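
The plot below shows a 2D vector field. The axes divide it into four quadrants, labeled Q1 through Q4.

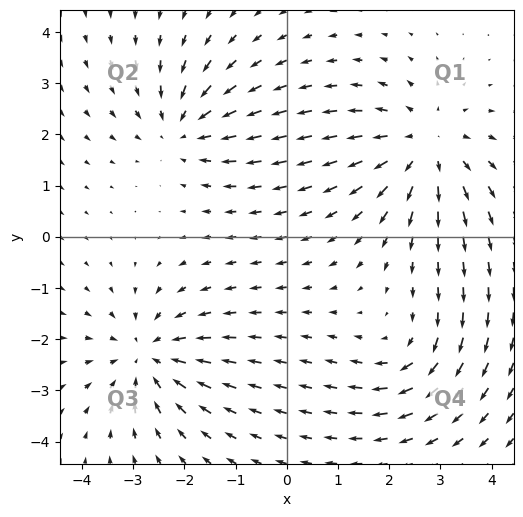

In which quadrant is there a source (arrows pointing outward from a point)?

The source sits at approximately (2.7, 1.8), which lies in quadrant Q1. The divergence there is about +4, positive as expected for a source.

Q1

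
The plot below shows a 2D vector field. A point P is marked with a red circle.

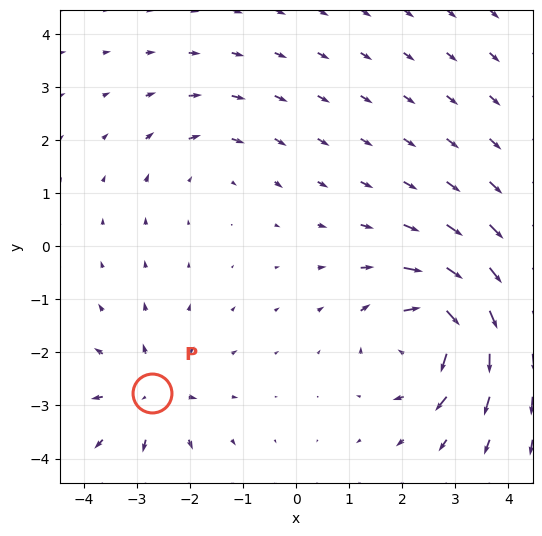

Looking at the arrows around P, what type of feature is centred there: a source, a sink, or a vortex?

At P (-2.7, -2.8) the arrows spread outward. Divergence about +4, curl ≈0 — positive divergence with near-zero curl is a source.

source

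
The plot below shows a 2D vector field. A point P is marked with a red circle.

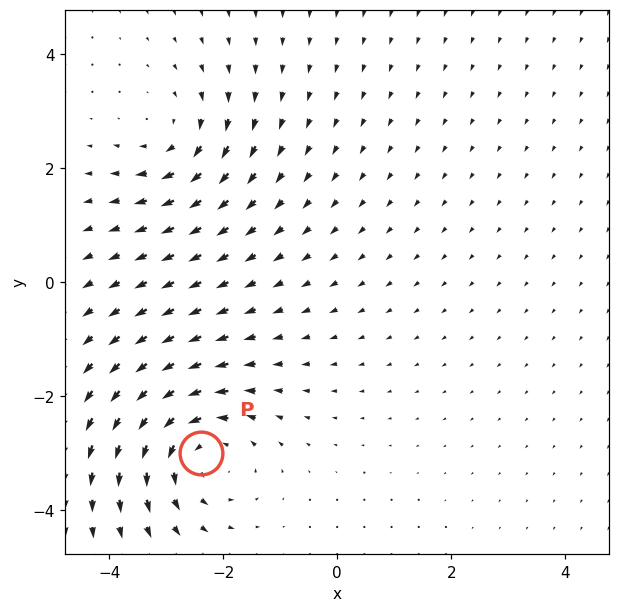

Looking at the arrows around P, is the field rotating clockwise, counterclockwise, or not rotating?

Near P at (-2.4, -3.0) the arrows circulate counterclockwise. The curl (z-component) there is about +4; positive curl means counterclockwise rotation.

counterclockwise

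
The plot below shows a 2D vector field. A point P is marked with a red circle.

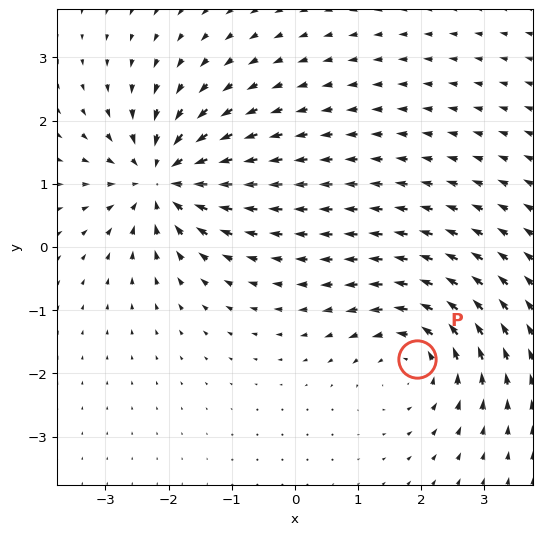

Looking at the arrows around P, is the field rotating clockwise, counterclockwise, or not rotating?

Near P at (1.9, -1.8) the arrows circulate counterclockwise. The curl (z-component) there is about +5; positive curl means counterclockwise rotation.

counterclockwise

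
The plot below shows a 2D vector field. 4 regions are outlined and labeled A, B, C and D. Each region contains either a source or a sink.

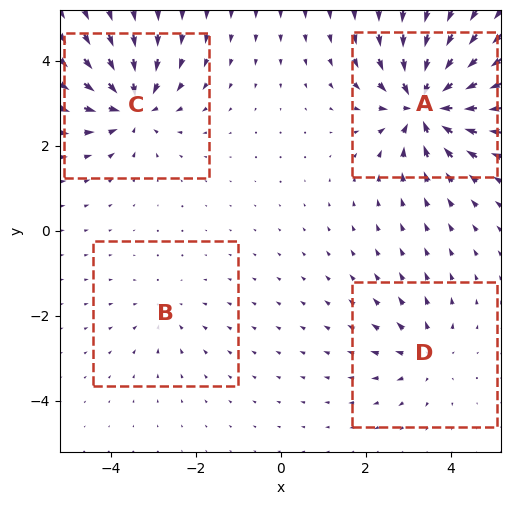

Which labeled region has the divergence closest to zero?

B

Divergence at each region's feature centre — A: about -8, B: about -2, C: about -6, D: about +4. Region B is closest to zero.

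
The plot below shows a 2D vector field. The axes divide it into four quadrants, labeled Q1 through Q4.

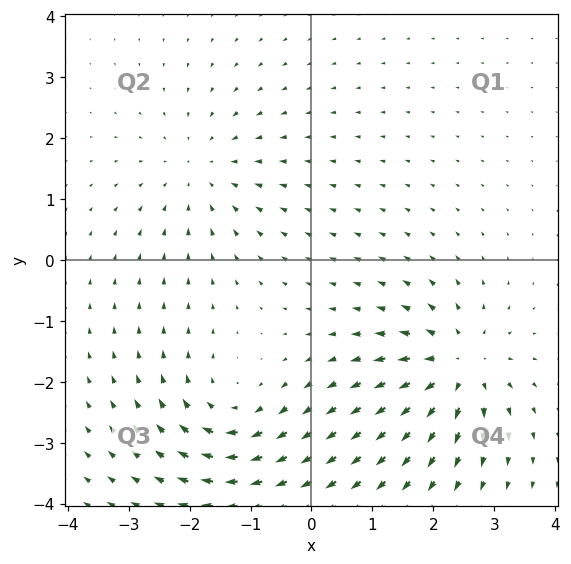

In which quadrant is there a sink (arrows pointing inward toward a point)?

Q2

The sink sits at approximately (-1.8, 1.5), which lies in quadrant Q2. The divergence there is about -3, negative as expected for a sink.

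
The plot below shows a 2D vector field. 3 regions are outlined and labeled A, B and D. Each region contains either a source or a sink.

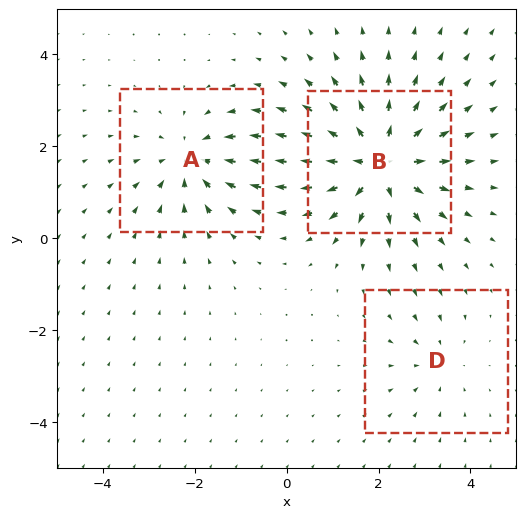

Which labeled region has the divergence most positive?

B

Divergence at each region's feature centre — A: about -3, B: about +5, D: about -2. Region B is most positive.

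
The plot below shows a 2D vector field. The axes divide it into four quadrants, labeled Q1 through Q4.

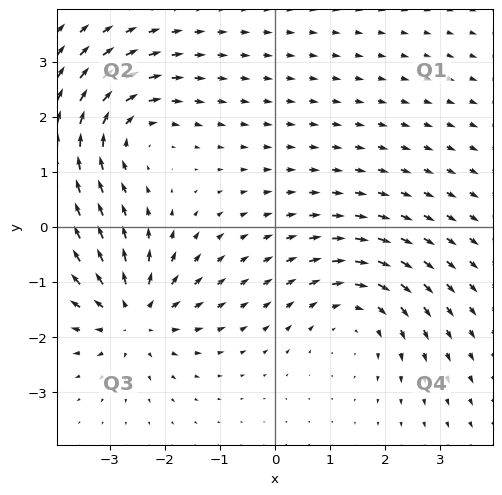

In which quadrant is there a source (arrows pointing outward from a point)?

Q3

The source sits at approximately (-2.6, -1.6), which lies in quadrant Q3. The divergence there is about +5, positive as expected for a source.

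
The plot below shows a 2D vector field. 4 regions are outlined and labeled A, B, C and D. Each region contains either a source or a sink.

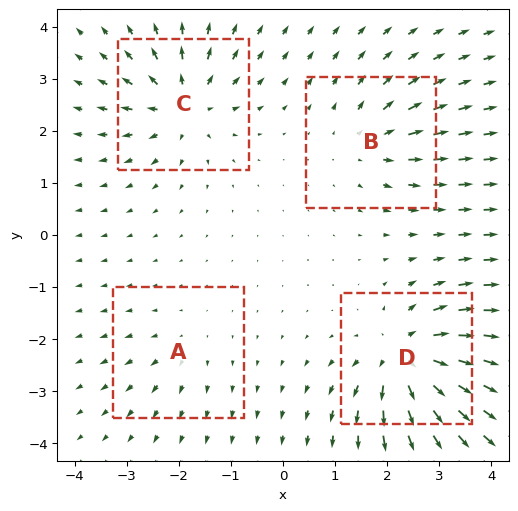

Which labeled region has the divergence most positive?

Divergence at each region's feature centre — A: about +3, B: about +4, C: about +6, D: about +8. Region D is most positive.

D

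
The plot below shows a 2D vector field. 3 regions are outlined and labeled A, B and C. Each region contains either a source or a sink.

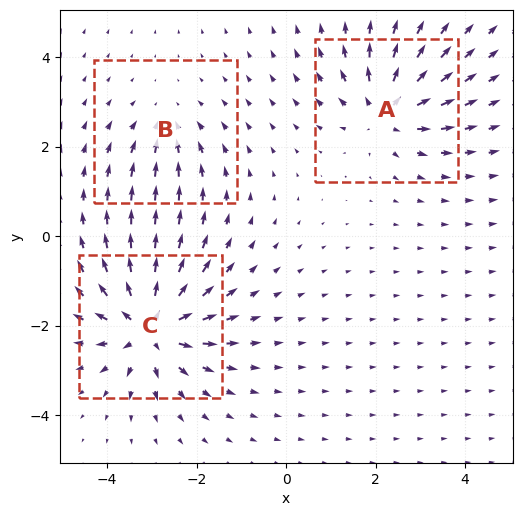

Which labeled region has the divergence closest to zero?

Divergence at each region's feature centre — A: about +4, B: about -2, C: about +6. Region B is closest to zero.

B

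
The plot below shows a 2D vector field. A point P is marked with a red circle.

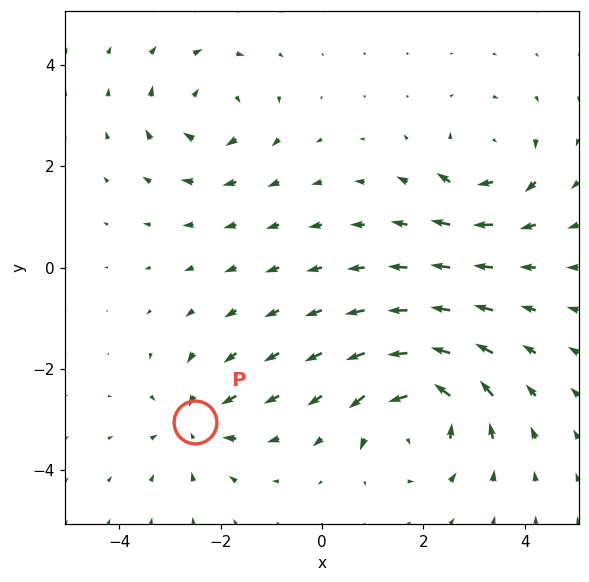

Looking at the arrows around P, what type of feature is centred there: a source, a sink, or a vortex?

At P (-2.5, -3.0) the arrows converge inward. Divergence about -4, curl ≈0 — negative divergence with near-zero curl is a sink.

sink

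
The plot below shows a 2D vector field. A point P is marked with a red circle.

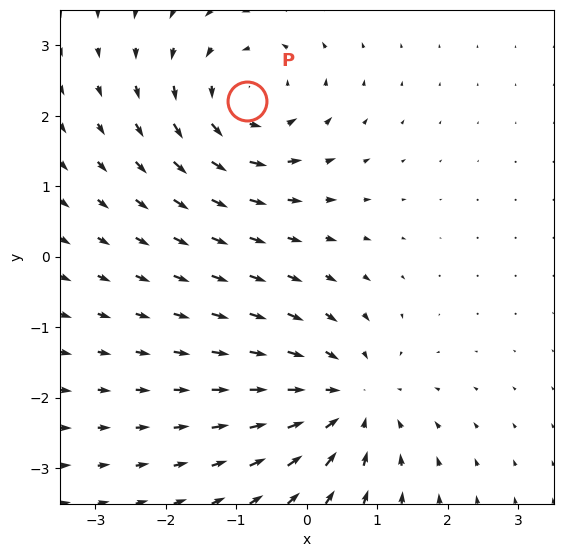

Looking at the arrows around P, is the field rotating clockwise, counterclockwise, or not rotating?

Near P at (-0.9, 2.2) the arrows circulate counterclockwise. The curl (z-component) there is about +4; positive curl means counterclockwise rotation.

counterclockwise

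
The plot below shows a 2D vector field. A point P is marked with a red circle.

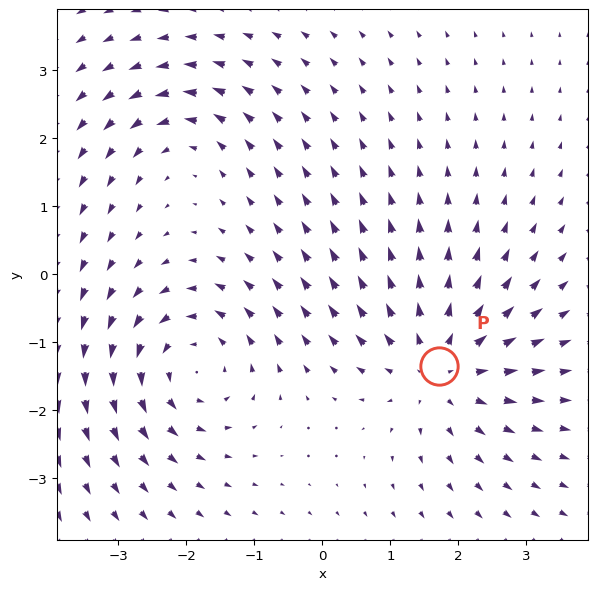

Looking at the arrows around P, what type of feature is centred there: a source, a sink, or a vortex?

At P (1.7, -1.3) the arrows spread outward. Divergence about +5, curl ≈0 — positive divergence with near-zero curl is a source.

source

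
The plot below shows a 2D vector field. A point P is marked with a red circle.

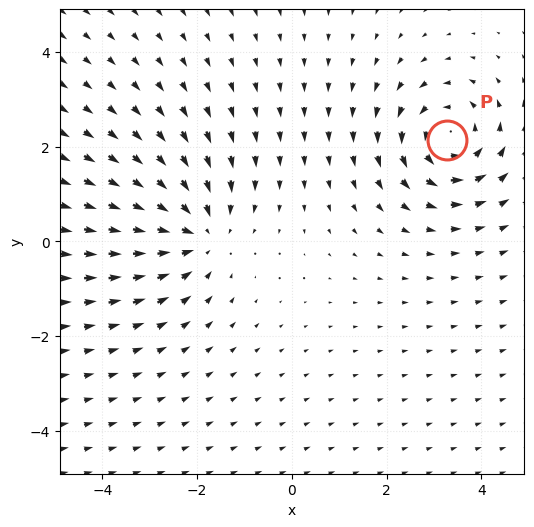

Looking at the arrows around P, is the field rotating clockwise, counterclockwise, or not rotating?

counterclockwise

Near P at (3.3, 2.1) the arrows circulate counterclockwise. The curl (z-component) there is about +5; positive curl means counterclockwise rotation.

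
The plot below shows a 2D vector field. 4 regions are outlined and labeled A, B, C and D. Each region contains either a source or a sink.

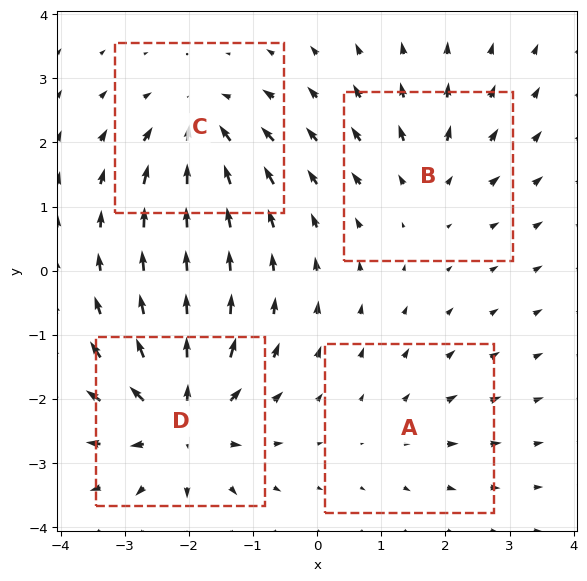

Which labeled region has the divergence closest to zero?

Divergence at each region's feature centre — A: about +2, B: about +4, C: about -5, D: about +7. Region A is closest to zero.

A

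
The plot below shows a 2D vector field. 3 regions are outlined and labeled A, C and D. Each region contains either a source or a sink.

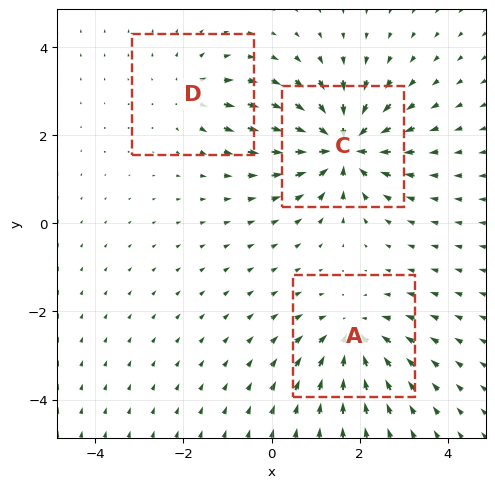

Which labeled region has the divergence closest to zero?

D

Divergence at each region's feature centre — A: about -4, C: about -6, D: about +2. Region D is closest to zero.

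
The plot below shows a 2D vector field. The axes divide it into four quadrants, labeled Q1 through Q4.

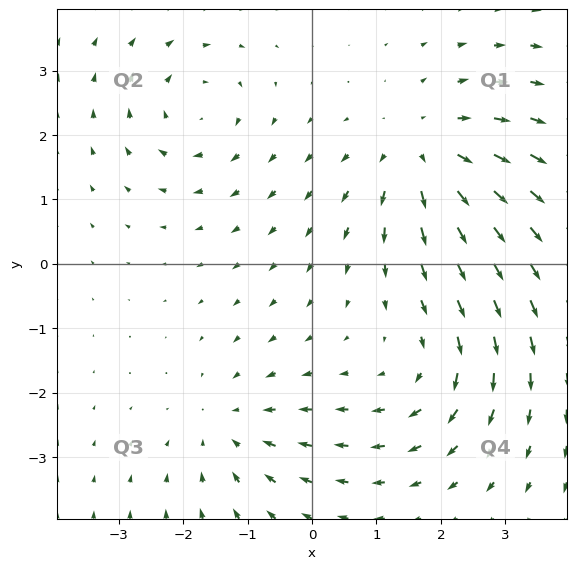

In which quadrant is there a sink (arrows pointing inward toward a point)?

Q3

The sink sits at approximately (-1.3, -2.5), which lies in quadrant Q3. The divergence there is about -3, negative as expected for a sink.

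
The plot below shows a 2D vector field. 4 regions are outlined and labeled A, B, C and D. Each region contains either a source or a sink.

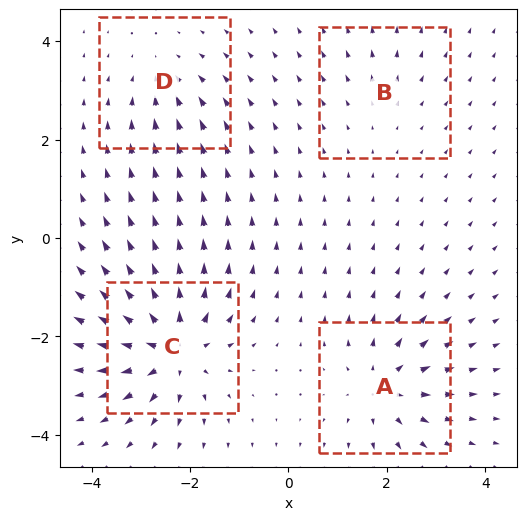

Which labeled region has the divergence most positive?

C

Divergence at each region's feature centre — A: about +6, B: about +2, C: about +8, D: about -3. Region C is most positive.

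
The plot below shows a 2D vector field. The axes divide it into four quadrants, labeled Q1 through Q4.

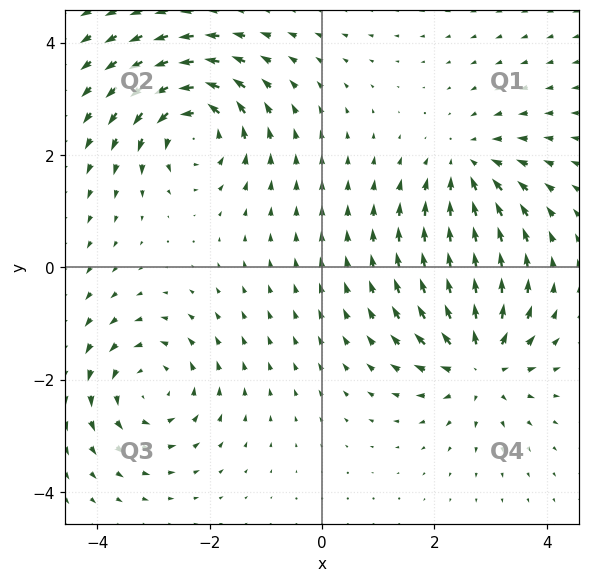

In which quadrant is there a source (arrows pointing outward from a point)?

Q4

The source sits at approximately (2.8, -1.7), which lies in quadrant Q4. The divergence there is about +6, positive as expected for a source.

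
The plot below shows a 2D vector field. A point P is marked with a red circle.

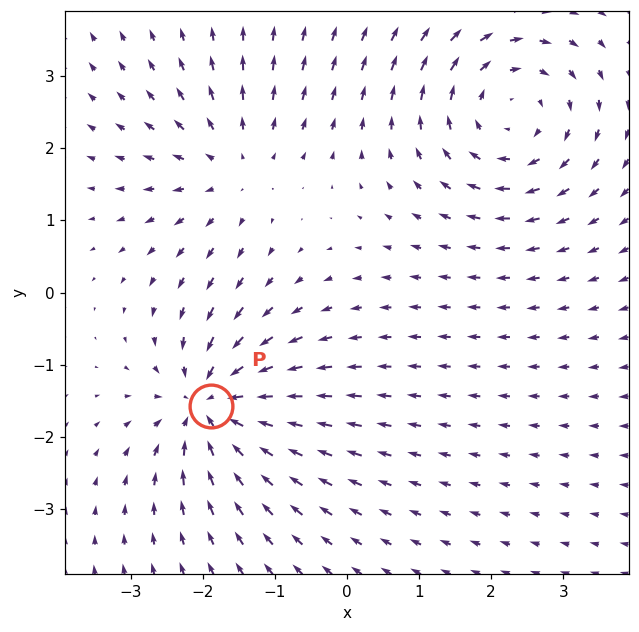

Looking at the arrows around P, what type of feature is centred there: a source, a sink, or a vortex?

sink

At P (-1.9, -1.6) the arrows converge inward. Divergence about -5, curl ≈0 — negative divergence with near-zero curl is a sink.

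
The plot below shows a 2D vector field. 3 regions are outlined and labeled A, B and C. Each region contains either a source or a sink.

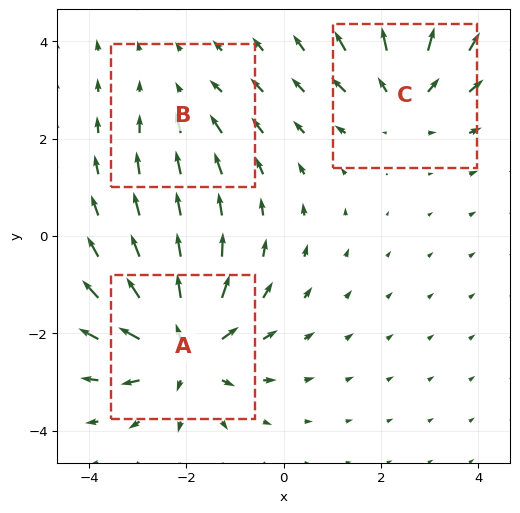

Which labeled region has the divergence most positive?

A

Divergence at each region's feature centre — A: about +5, B: about -2, C: about +3. Region A is most positive.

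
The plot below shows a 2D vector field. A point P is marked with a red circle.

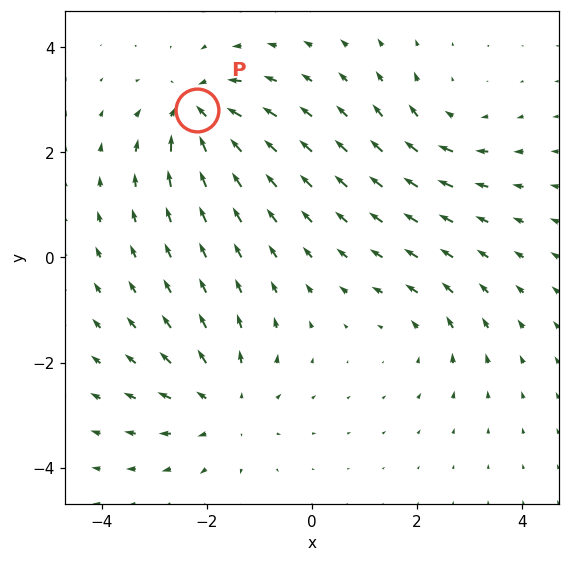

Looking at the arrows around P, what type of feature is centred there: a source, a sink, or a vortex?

sink

At P (-2.2, 2.8) the arrows converge inward. Divergence about -7, curl ≈0 — negative divergence with near-zero curl is a sink.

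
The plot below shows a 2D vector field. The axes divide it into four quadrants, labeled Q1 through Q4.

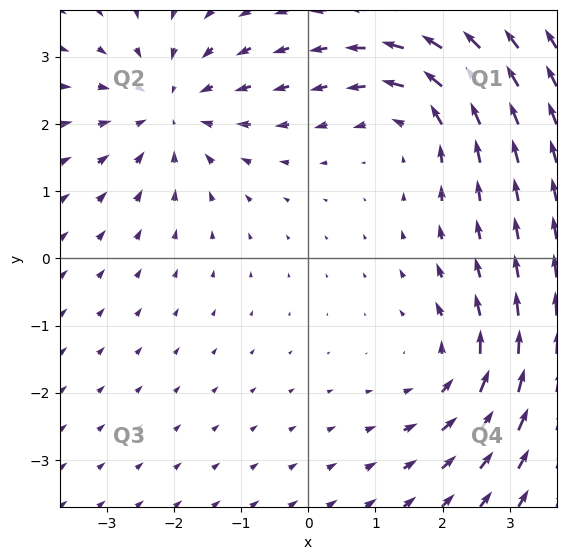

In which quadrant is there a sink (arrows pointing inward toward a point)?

Q2

The sink sits at approximately (-2.0, 2.2), which lies in quadrant Q2. The divergence there is about -4, negative as expected for a sink.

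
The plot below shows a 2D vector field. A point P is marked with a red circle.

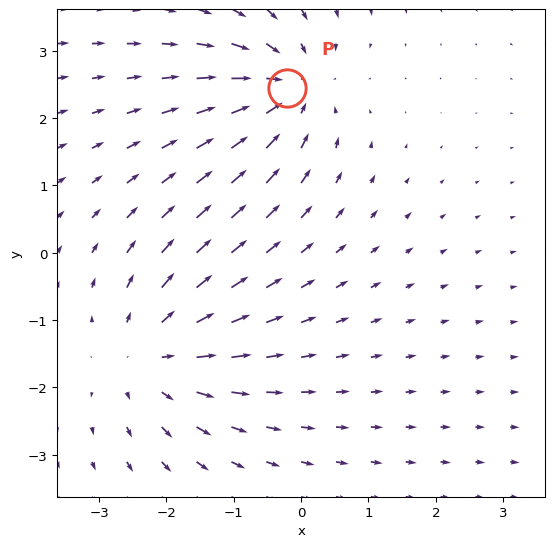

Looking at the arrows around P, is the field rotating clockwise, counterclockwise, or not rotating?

not rotating

Near P at (-0.2, 2.4) the arrows show no circulation. The curl there is ≈0.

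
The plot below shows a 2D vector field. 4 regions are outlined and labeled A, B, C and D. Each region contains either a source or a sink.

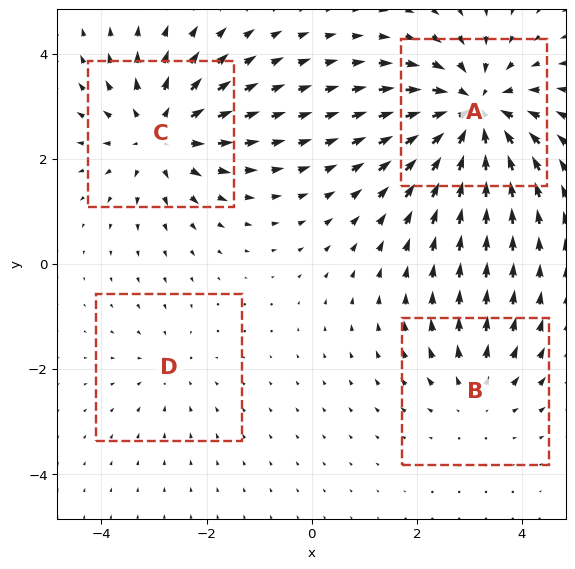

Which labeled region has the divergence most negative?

Divergence at each region's feature centre — A: about -7, B: about +3, C: about +5, D: about -2. Region A is most negative.

A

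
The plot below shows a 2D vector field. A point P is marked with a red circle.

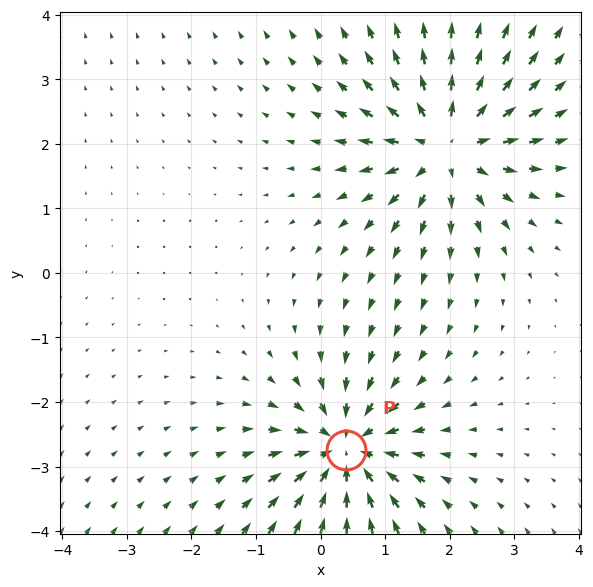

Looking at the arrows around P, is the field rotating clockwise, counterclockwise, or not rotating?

Near P at (0.4, -2.7) the arrows show no circulation. The curl there is ≈0.

not rotating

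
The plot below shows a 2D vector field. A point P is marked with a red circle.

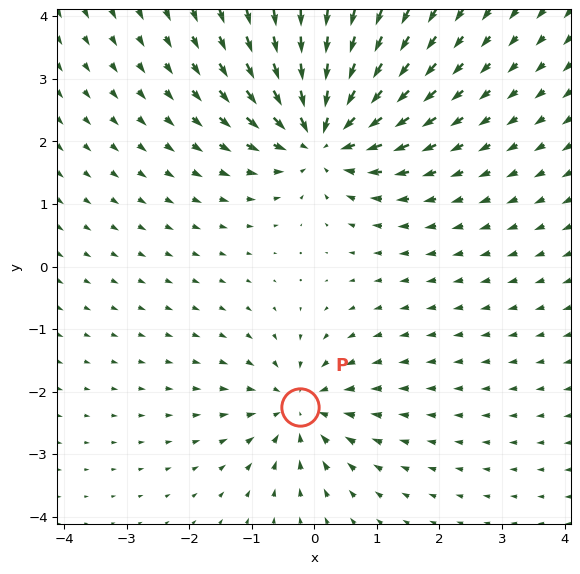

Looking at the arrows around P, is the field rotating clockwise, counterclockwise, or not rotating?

not rotating

Near P at (-0.2, -2.2) the arrows show no circulation. The curl there is ≈0.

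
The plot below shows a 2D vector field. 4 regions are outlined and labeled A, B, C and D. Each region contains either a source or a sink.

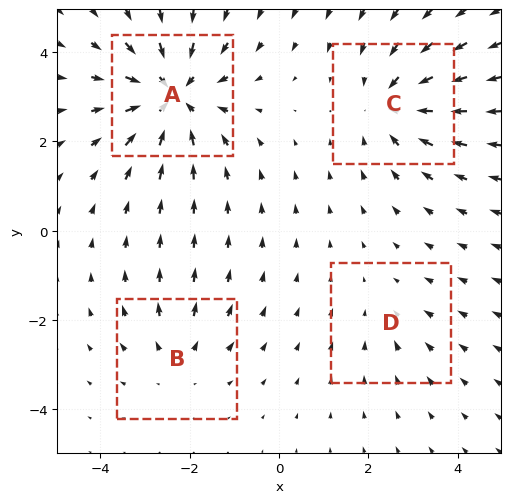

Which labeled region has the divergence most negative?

A

Divergence at each region's feature centre — A: about -6, B: about +3, C: about -5, D: about -2. Region A is most negative.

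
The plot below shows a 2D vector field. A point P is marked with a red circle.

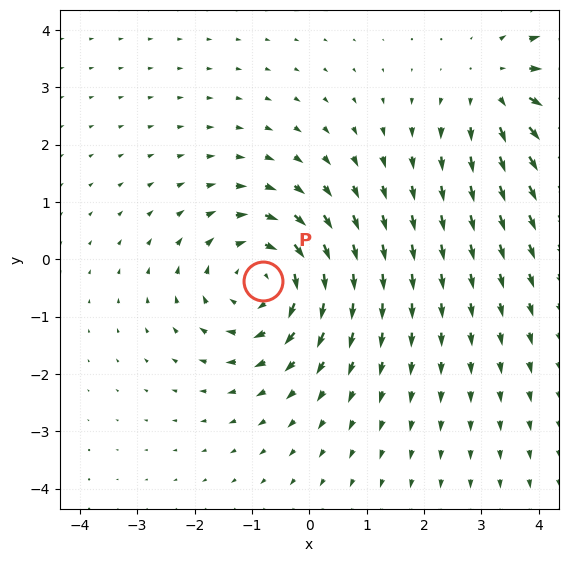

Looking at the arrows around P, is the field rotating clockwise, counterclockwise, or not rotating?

Near P at (-0.8, -0.4) the arrows circulate clockwise. The curl (z-component) there is about -4; negative curl means clockwise rotation.

clockwise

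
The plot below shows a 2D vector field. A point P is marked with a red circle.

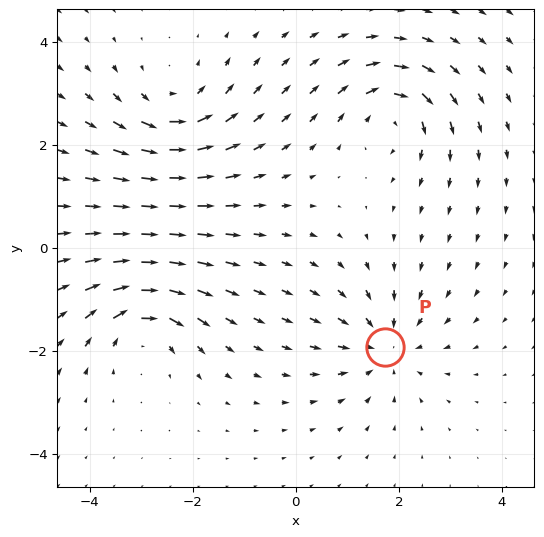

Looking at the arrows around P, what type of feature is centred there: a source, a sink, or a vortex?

sink

At P (1.7, -1.9) the arrows converge inward. Divergence about -4, curl ≈0 — negative divergence with near-zero curl is a sink.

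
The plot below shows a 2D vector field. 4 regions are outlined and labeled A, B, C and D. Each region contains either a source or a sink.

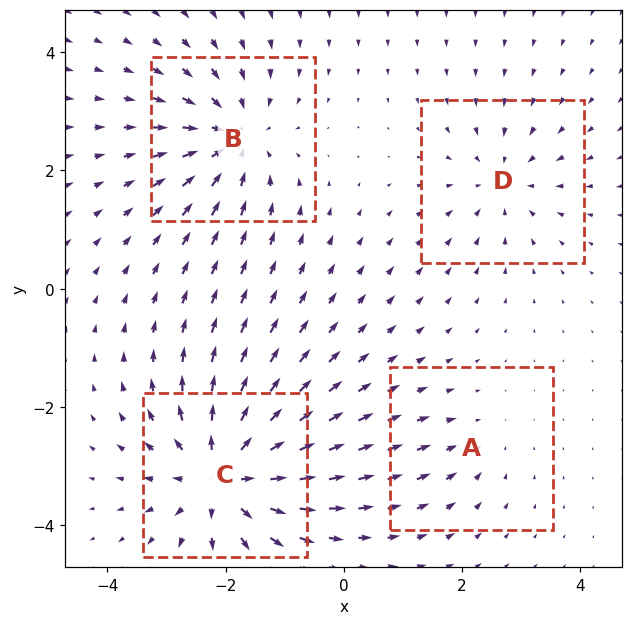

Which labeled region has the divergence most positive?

Divergence at each region's feature centre — A: about -2, B: about -5, C: about +7, D: about -4. Region C is most positive.

C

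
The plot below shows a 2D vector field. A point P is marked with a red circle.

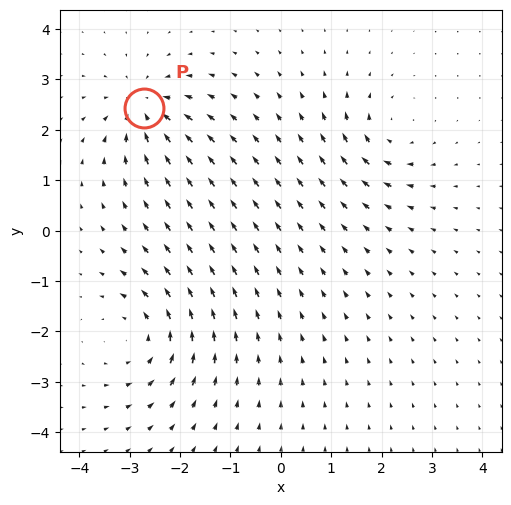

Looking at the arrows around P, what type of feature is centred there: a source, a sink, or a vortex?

At P (-2.7, 2.4) the arrows converge inward. Divergence about -5, curl ≈0 — negative divergence with near-zero curl is a sink.

sink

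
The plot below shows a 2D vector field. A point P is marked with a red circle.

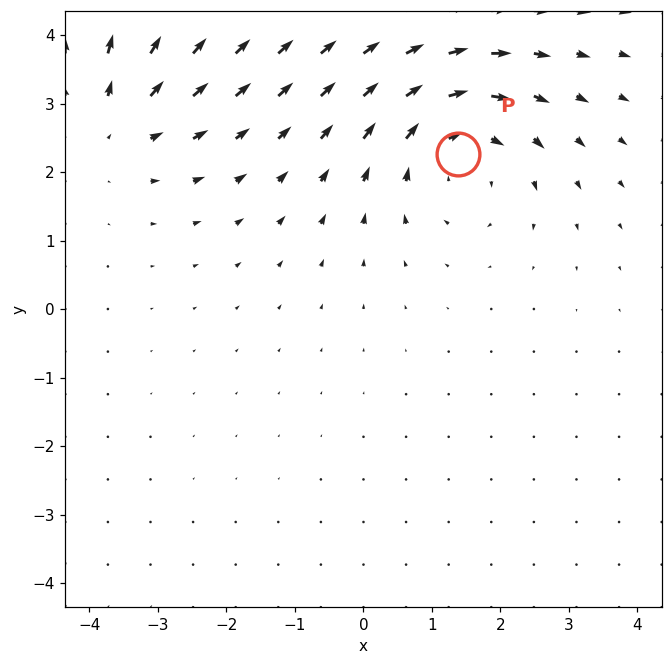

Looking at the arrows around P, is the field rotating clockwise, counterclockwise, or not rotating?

Near P at (1.4, 2.3) the arrows circulate clockwise. The curl (z-component) there is about -4; negative curl means clockwise rotation.

clockwise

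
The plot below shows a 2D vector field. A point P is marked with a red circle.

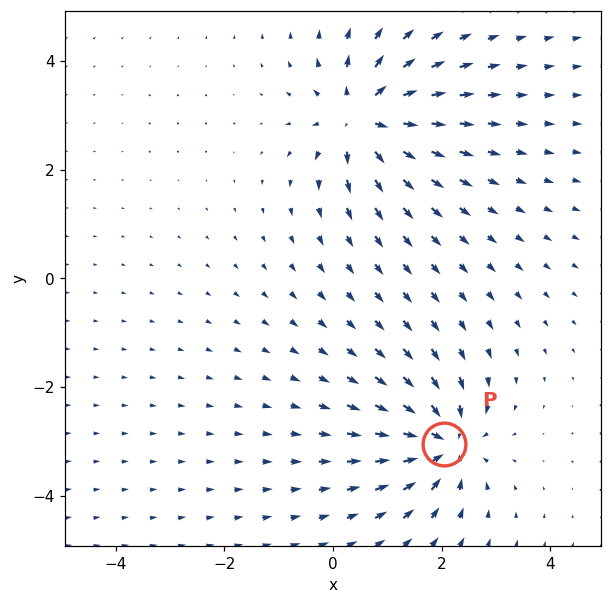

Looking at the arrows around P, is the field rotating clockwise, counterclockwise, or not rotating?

Near P at (2.1, -3.0) the arrows show no circulation. The curl there is ≈0.

not rotating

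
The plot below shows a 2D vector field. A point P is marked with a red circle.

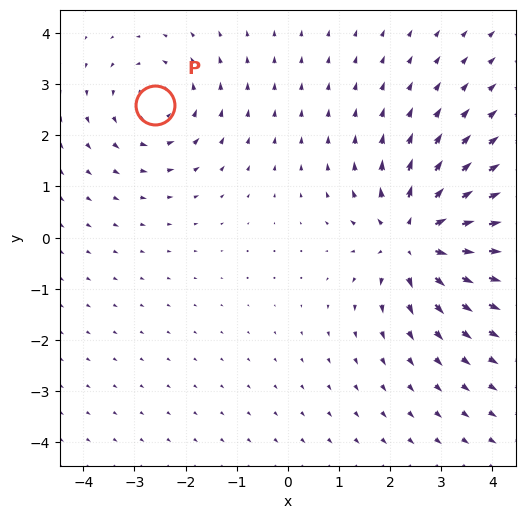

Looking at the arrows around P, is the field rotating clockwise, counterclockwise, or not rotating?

counterclockwise

Near P at (-2.6, 2.6) the arrows circulate counterclockwise. The curl (z-component) there is about +3; positive curl means counterclockwise rotation.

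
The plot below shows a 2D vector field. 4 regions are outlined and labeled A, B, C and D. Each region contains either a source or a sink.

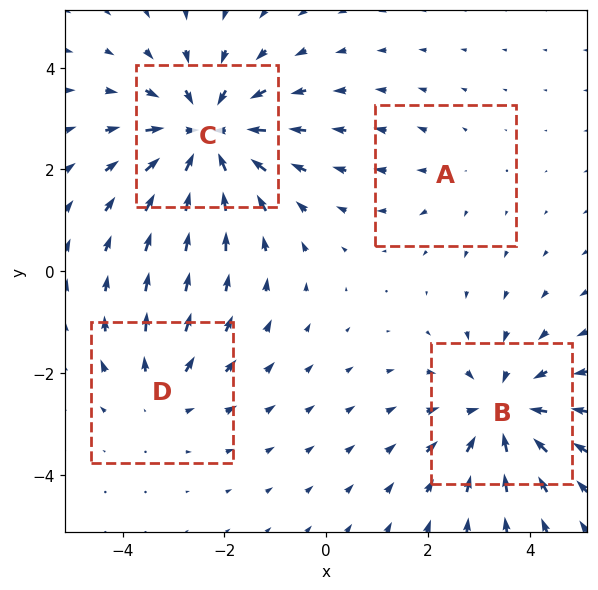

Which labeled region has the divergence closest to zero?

A

Divergence at each region's feature centre — A: about +2, B: about -5, C: about -6, D: about +3. Region A is closest to zero.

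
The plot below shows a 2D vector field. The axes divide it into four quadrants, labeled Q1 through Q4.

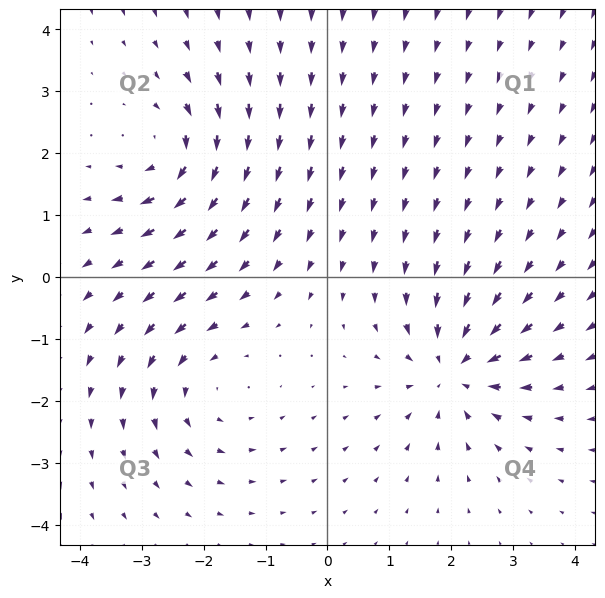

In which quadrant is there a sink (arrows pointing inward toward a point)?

Q4

The sink sits at approximately (2.1, -1.5), which lies in quadrant Q4. The divergence there is about -6, negative as expected for a sink.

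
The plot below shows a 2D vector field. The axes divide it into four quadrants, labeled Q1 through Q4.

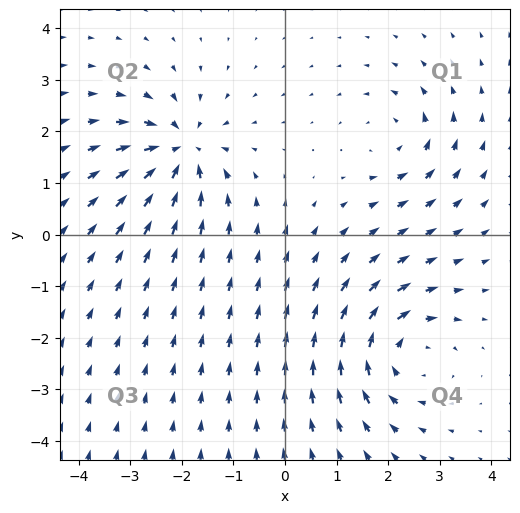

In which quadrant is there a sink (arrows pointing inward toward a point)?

Q2

The sink sits at approximately (-2.0, 1.6), which lies in quadrant Q2. The divergence there is about -6, negative as expected for a sink.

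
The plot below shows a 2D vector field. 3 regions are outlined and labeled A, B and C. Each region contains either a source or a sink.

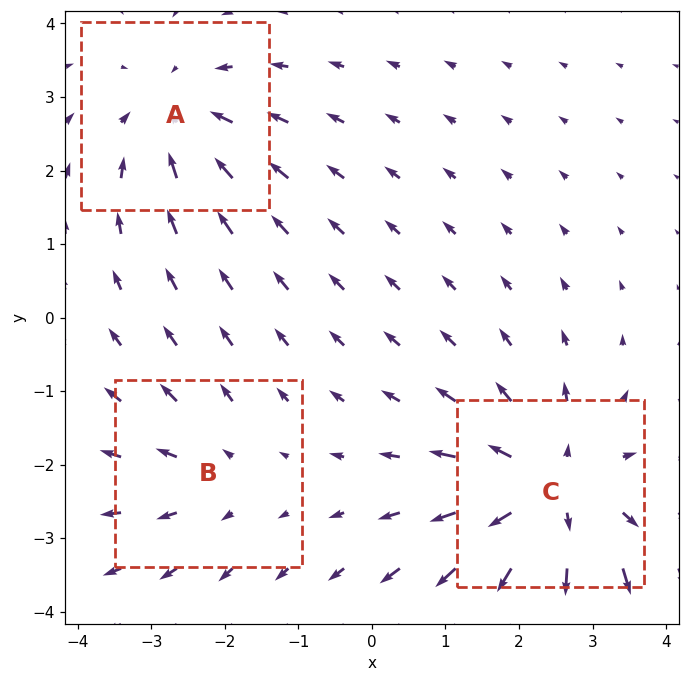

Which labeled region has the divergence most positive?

C

Divergence at each region's feature centre — A: about -3, B: about +2, C: about +4. Region C is most positive.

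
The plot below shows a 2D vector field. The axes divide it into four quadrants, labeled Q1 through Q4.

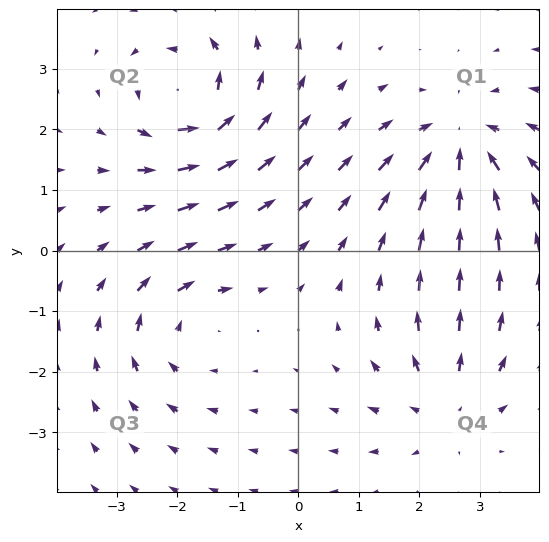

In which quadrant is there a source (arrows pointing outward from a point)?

The source sits at approximately (2.4, -2.5), which lies in quadrant Q4. The divergence there is about +3, positive as expected for a source.

Q4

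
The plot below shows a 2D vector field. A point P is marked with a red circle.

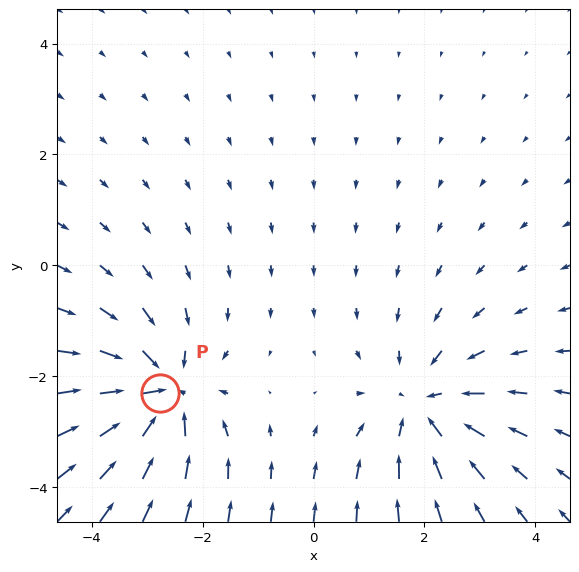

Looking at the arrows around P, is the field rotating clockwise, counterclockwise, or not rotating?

Near P at (-2.8, -2.3) the arrows show no circulation. The curl there is ≈0.

not rotating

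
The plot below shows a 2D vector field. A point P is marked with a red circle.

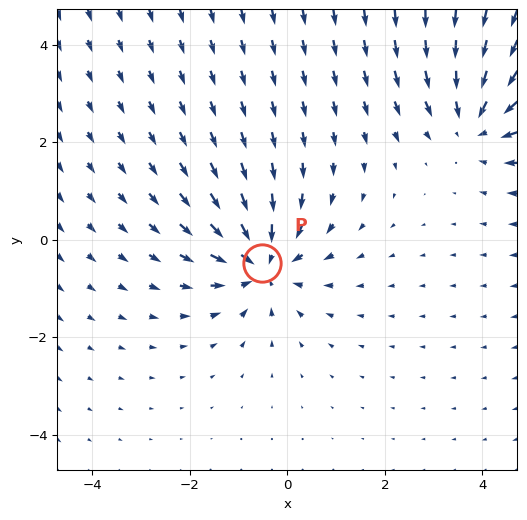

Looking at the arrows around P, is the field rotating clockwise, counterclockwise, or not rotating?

Near P at (-0.5, -0.5) the arrows show no circulation. The curl there is ≈0.

not rotating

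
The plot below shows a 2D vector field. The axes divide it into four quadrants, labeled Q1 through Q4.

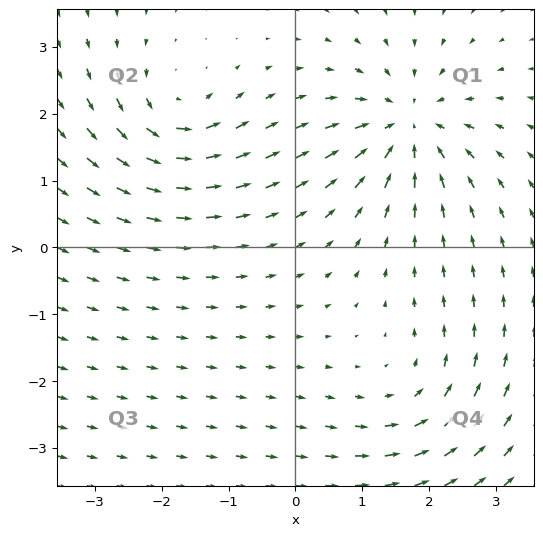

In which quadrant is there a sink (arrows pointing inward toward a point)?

Q1

The sink sits at approximately (1.7, 1.8), which lies in quadrant Q1. The divergence there is about -5, negative as expected for a sink.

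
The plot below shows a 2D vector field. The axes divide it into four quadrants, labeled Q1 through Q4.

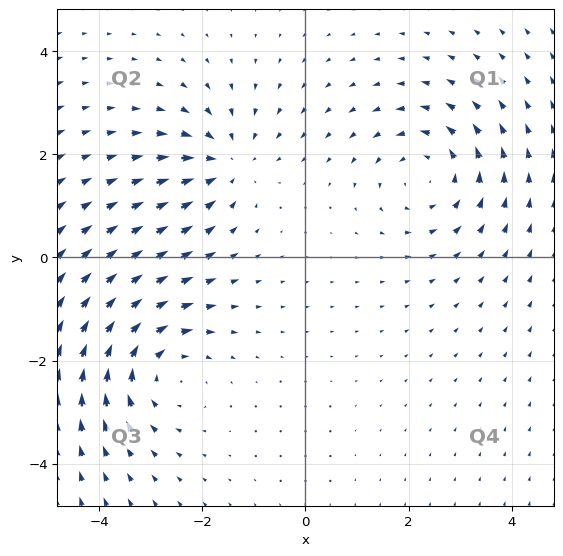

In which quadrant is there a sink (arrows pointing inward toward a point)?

Q2

The sink sits at approximately (-1.5, 1.8), which lies in quadrant Q2. The divergence there is about -3, negative as expected for a sink.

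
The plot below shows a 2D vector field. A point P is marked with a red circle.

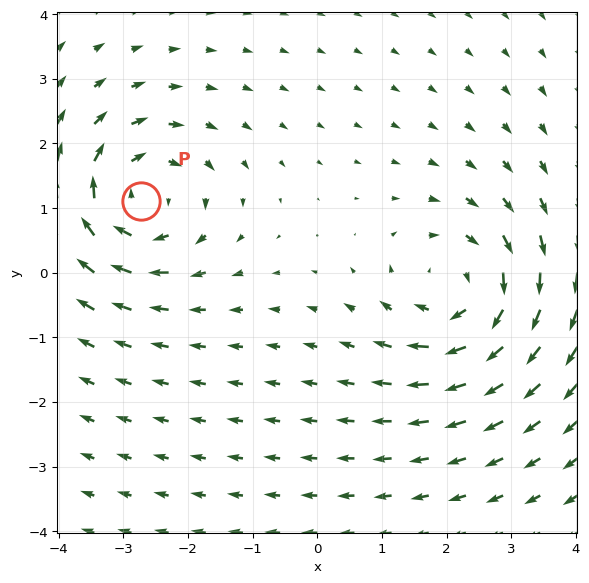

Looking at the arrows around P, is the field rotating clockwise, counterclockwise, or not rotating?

Near P at (-2.7, 1.1) the arrows circulate clockwise. The curl (z-component) there is about -4; negative curl means clockwise rotation.

clockwise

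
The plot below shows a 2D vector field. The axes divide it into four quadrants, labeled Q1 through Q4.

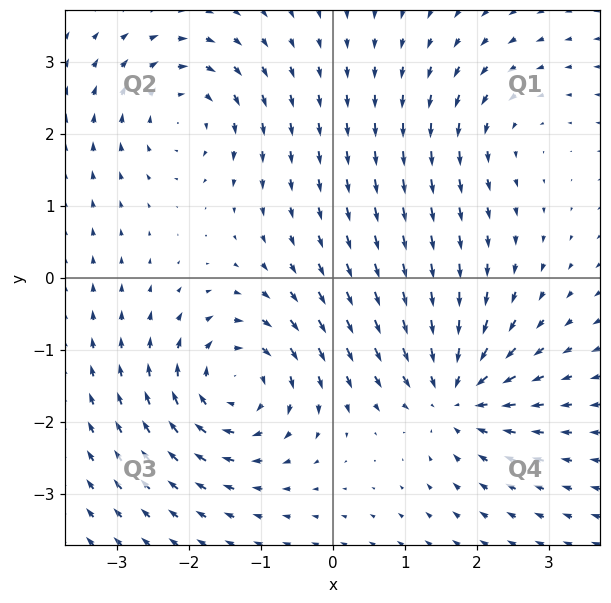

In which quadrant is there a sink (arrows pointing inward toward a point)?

The sink sits at approximately (1.7, -1.6), which lies in quadrant Q4. The divergence there is about -7, negative as expected for a sink.

Q4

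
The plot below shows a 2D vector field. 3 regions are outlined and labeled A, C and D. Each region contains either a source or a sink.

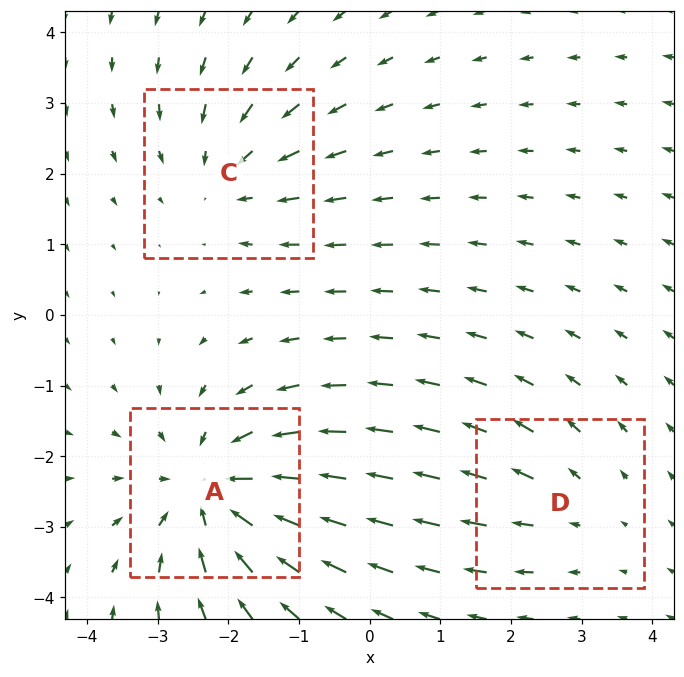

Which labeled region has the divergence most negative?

Divergence at each region's feature centre — A: about -4, C: about -3, D: about +2. Region A is most negative.

A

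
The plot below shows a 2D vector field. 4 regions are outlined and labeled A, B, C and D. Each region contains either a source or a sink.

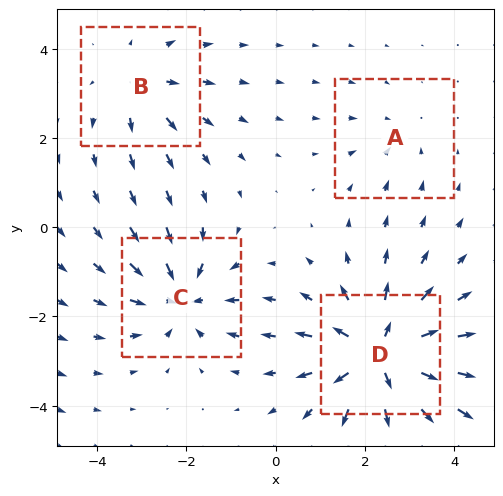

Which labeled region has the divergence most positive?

Divergence at each region's feature centre — A: about -2, B: about +4, C: about -5, D: about +7. Region D is most positive.

D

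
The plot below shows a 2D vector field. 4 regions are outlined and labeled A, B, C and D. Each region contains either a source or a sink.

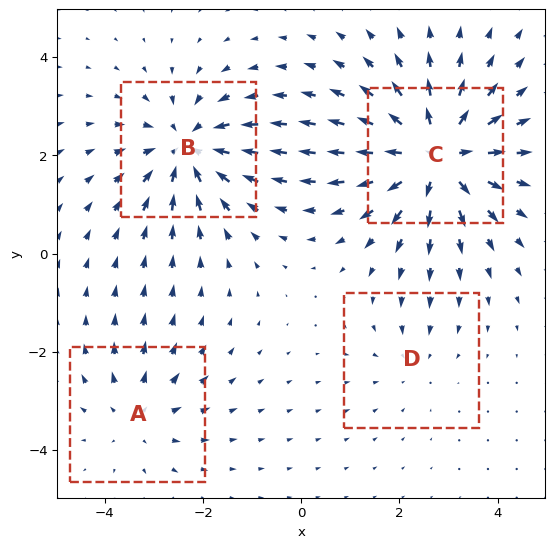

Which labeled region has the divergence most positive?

Divergence at each region's feature centre — A: about +3, B: about -5, C: about +7, D: about -2. Region C is most positive.

C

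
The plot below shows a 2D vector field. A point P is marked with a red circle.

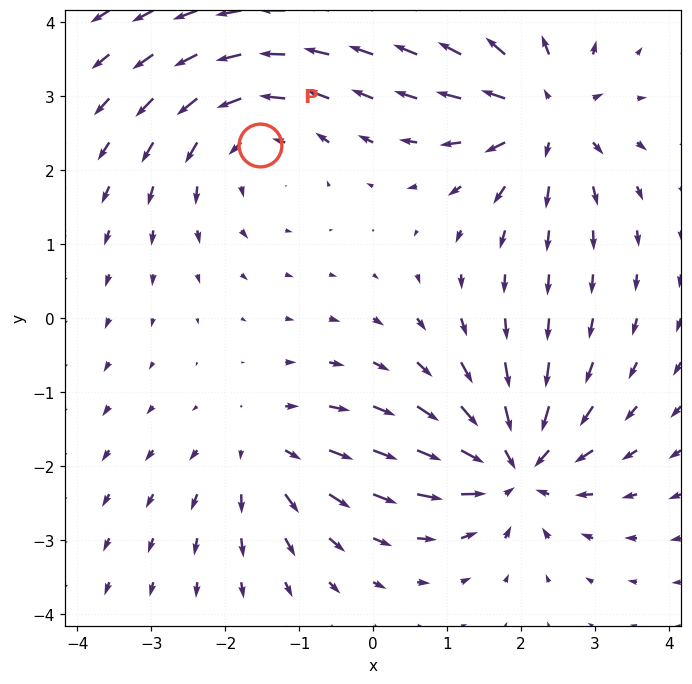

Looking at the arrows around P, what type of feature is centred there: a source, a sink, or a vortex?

At P (-1.5, 2.3) the arrows circulate counterclockwise. Divergence ≈0, curl about +4 — near-zero divergence with nonzero curl is a vortex.

vortex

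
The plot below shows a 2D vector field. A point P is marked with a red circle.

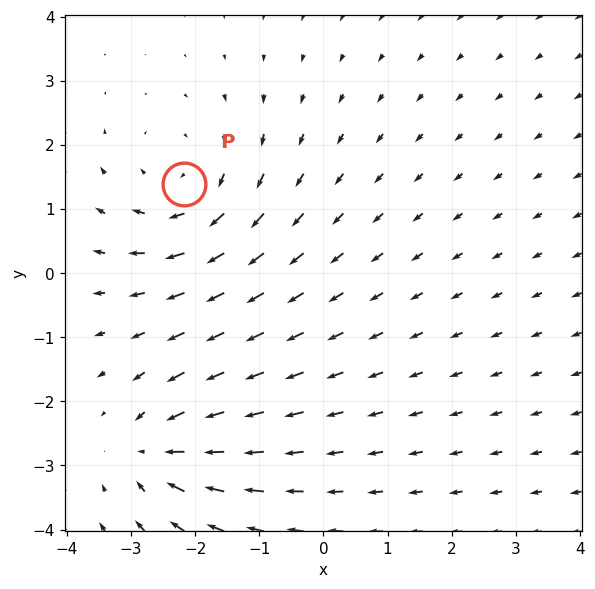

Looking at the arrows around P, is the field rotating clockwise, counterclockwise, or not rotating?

Near P at (-2.2, 1.4) the arrows circulate clockwise. The curl (z-component) there is about -4; negative curl means clockwise rotation.

clockwise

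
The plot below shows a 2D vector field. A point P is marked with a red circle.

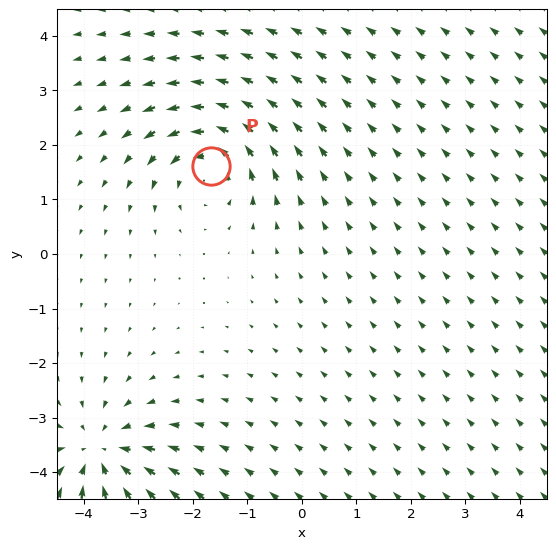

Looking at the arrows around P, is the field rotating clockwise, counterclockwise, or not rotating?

Near P at (-1.7, 1.6) the arrows circulate counterclockwise. The curl (z-component) there is about +4; positive curl means counterclockwise rotation.

counterclockwise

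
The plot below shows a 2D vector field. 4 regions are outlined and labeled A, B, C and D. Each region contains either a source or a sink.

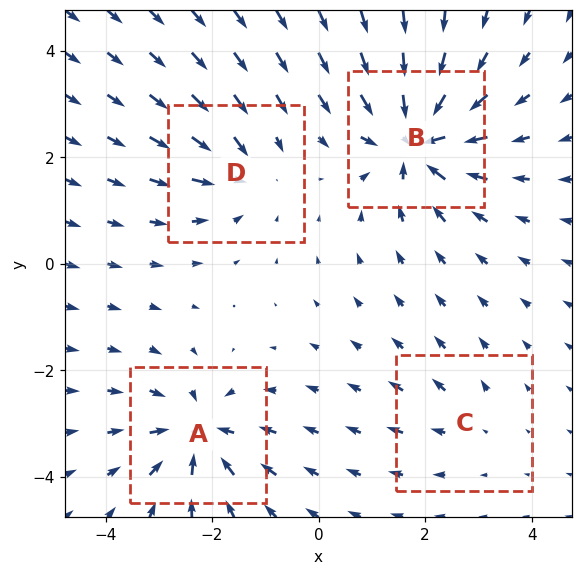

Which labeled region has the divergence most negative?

Divergence at each region's feature centre — A: about -6, B: about -8, C: about +2, D: about -4. Region B is most negative.

B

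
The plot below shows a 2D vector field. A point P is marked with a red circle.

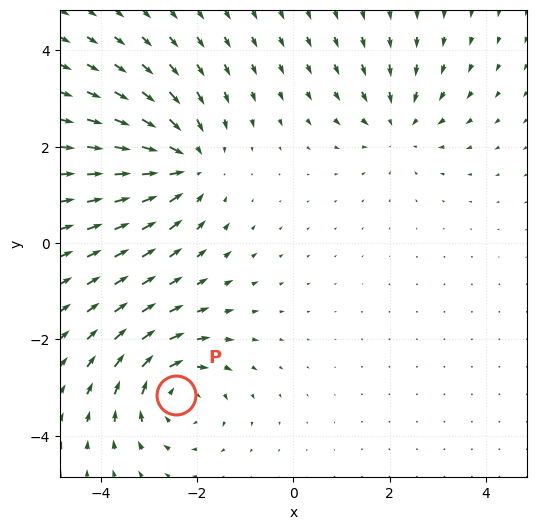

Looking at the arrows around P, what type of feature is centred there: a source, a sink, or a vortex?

At P (-2.4, -3.2) the arrows circulate clockwise. Divergence ≈0, curl about -4 — near-zero divergence with nonzero curl is a vortex.

vortex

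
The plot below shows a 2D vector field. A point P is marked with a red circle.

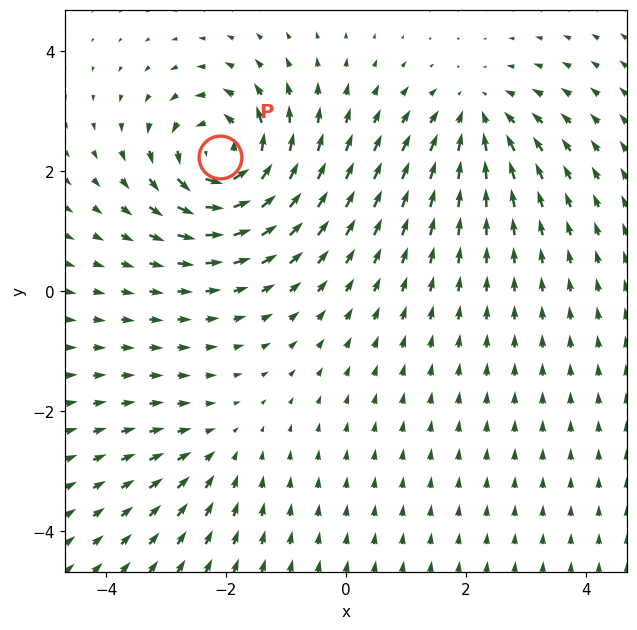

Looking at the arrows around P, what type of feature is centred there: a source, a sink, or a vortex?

At P (-2.1, 2.2) the arrows circulate counterclockwise. Divergence ≈0, curl about +7 — near-zero divergence with nonzero curl is a vortex.

vortex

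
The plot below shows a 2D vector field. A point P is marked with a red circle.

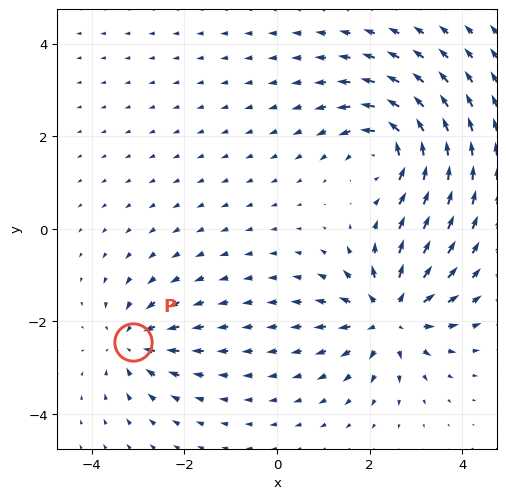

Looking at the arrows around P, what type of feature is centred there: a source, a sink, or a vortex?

At P (-3.1, -2.5) the arrows converge inward. Divergence about -4, curl ≈0 — negative divergence with near-zero curl is a sink.

sink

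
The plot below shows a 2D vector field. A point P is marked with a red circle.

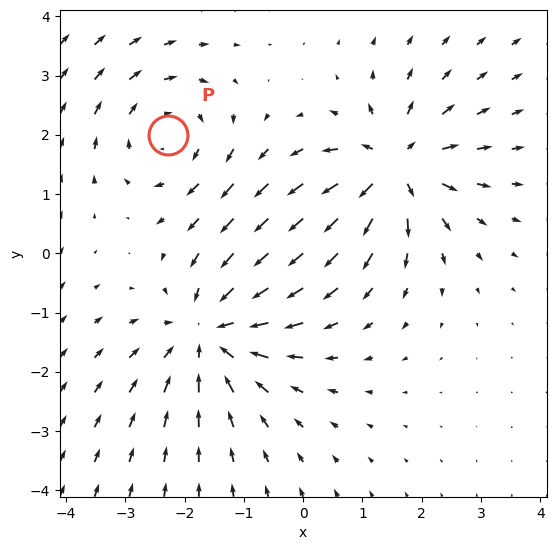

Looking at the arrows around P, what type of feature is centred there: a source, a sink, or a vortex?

vortex

At P (-2.3, 2.0) the arrows circulate clockwise. Divergence ≈0, curl about -3 — near-zero divergence with nonzero curl is a vortex.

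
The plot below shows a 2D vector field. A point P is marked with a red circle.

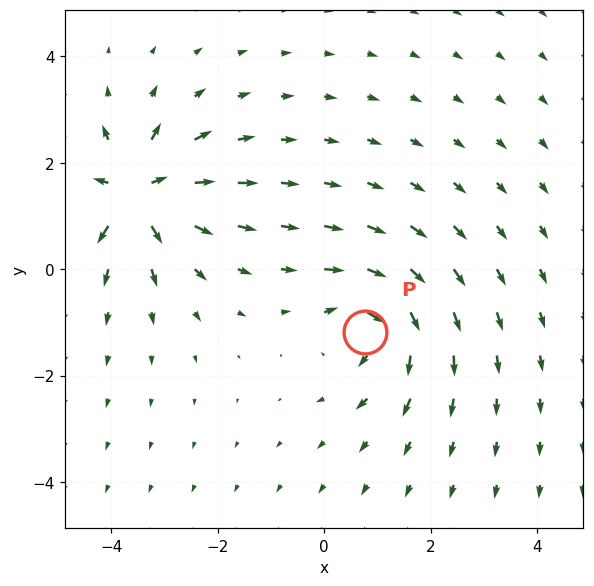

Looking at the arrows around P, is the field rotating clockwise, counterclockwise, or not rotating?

clockwise

Near P at (0.8, -1.2) the arrows circulate clockwise. The curl (z-component) there is about -5; negative curl means clockwise rotation.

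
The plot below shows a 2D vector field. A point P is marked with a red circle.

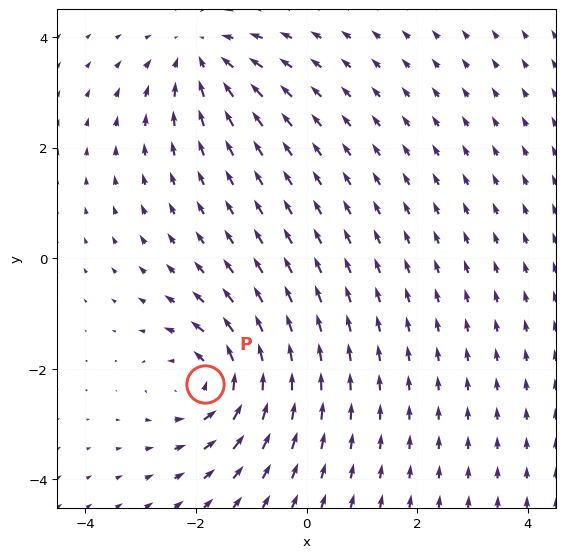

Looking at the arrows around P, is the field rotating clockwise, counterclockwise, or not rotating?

Near P at (-1.8, -2.3) the arrows circulate counterclockwise. The curl (z-component) there is about +4; positive curl means counterclockwise rotation.

counterclockwise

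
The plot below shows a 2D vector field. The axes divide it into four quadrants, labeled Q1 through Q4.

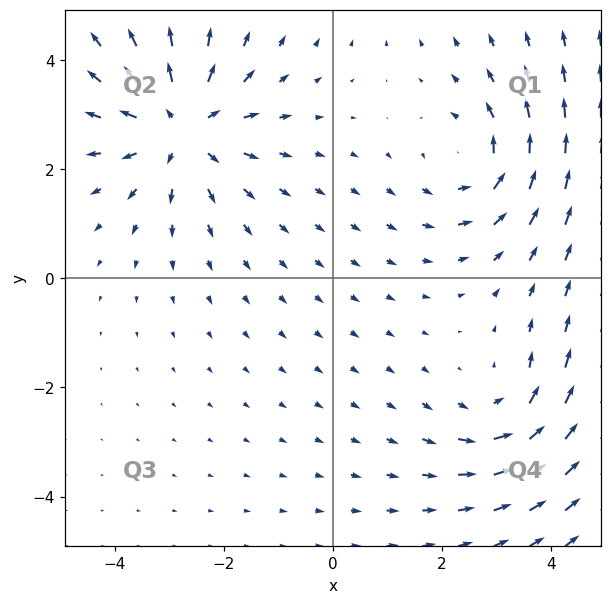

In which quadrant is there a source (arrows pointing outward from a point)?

The source sits at approximately (-2.8, 2.8), which lies in quadrant Q2. The divergence there is about +5, positive as expected for a source.

Q2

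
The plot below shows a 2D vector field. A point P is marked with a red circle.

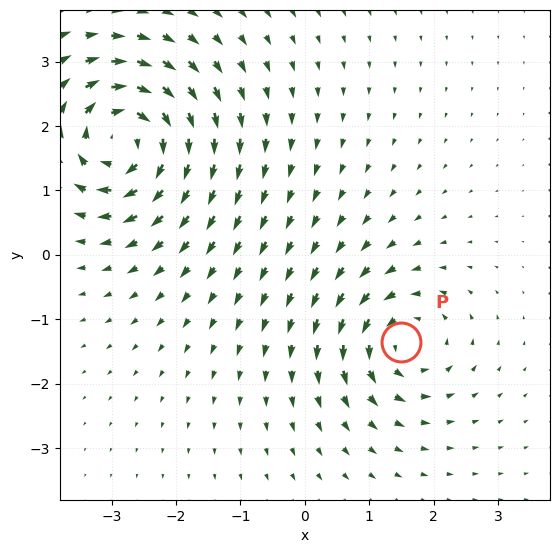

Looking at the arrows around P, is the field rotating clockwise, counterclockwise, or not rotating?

counterclockwise

Near P at (1.5, -1.4) the arrows circulate counterclockwise. The curl (z-component) there is about +5; positive curl means counterclockwise rotation.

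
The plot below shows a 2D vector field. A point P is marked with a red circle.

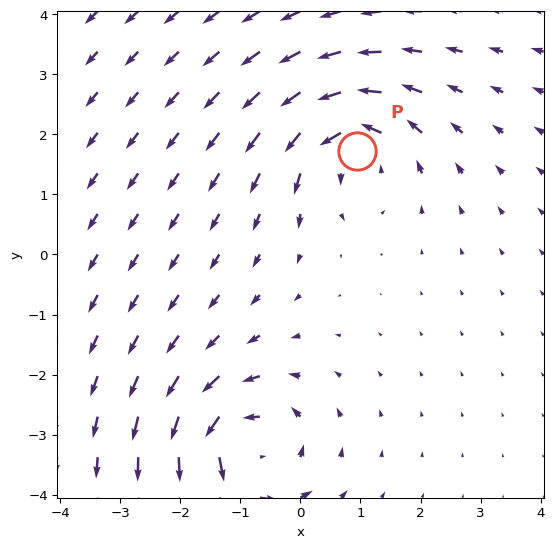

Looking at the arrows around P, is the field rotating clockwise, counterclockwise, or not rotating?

Near P at (0.9, 1.7) the arrows circulate counterclockwise. The curl (z-component) there is about +4; positive curl means counterclockwise rotation.

counterclockwise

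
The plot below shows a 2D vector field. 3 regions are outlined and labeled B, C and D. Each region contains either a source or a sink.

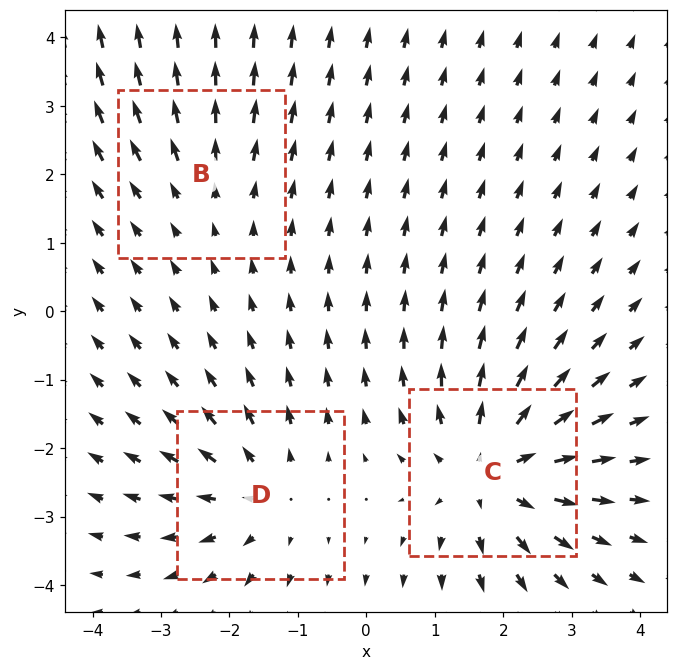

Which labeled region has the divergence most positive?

Divergence at each region's feature centre — B: about +2, C: about +4, D: about +3. Region C is most positive.

C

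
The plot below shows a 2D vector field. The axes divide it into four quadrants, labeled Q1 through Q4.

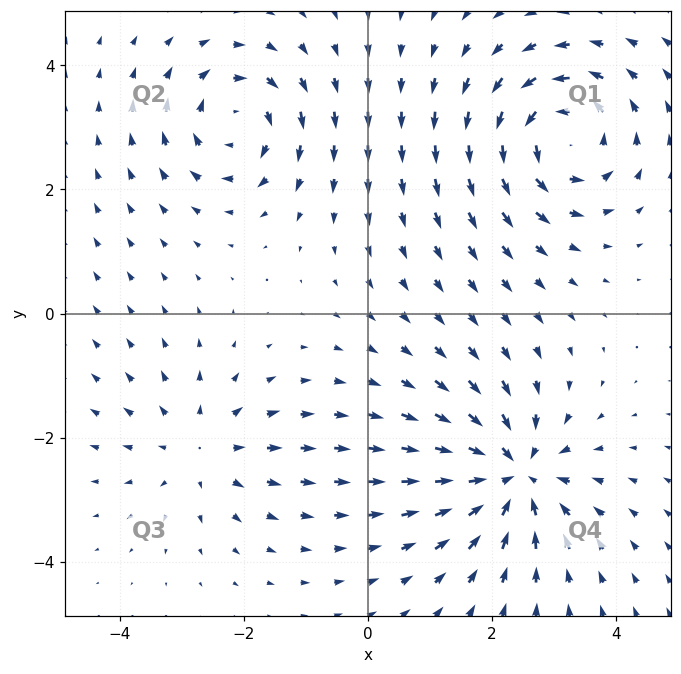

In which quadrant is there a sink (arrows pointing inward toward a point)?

The sink sits at approximately (2.3, -2.6), which lies in quadrant Q4. The divergence there is about -5, negative as expected for a sink.

Q4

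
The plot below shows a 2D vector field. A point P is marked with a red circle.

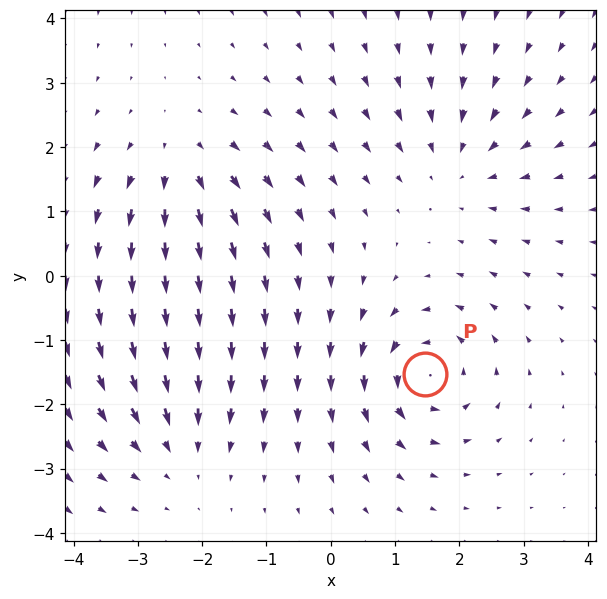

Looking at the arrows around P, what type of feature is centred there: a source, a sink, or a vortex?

At P (1.5, -1.5) the arrows circulate counterclockwise. Divergence ≈0, curl about +6 — near-zero divergence with nonzero curl is a vortex.

vortex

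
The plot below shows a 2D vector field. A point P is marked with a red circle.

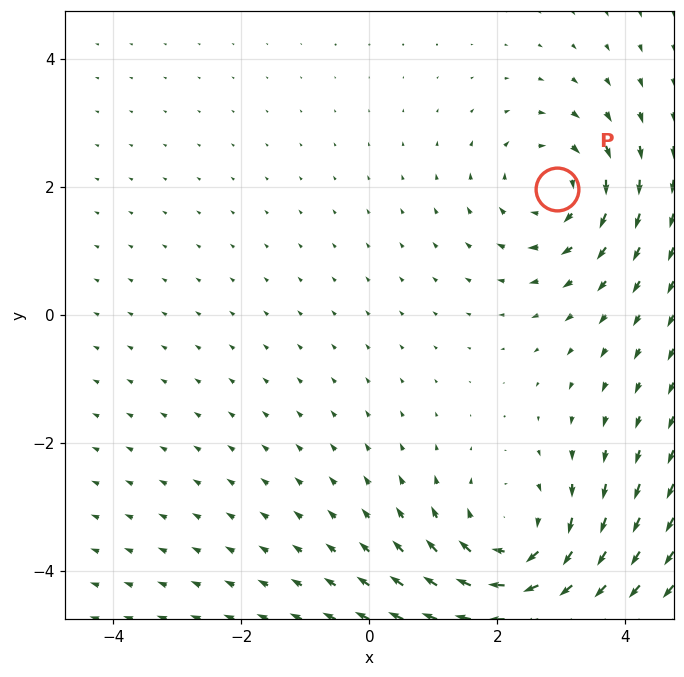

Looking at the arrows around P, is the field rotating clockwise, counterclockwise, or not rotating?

clockwise

Near P at (2.9, 2.0) the arrows circulate clockwise. The curl (z-component) there is about -3; negative curl means clockwise rotation.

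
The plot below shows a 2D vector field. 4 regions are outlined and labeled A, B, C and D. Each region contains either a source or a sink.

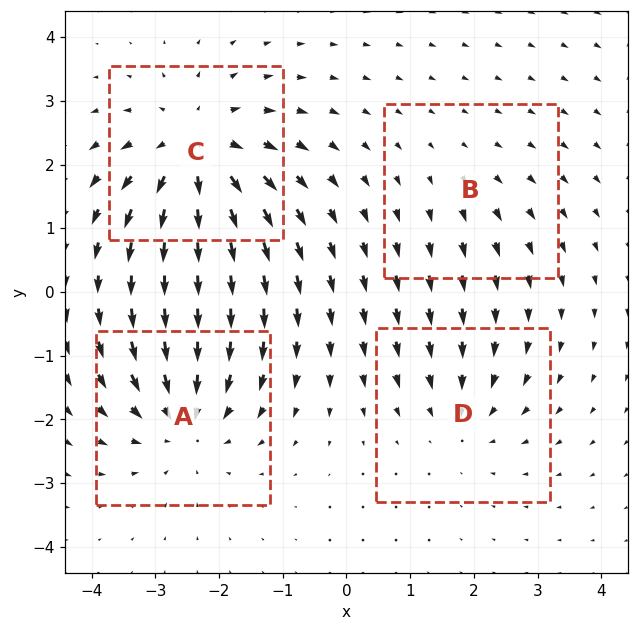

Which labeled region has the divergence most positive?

Divergence at each region's feature centre — A: about -5, B: about +2, C: about +6, D: about -3. Region C is most positive.

C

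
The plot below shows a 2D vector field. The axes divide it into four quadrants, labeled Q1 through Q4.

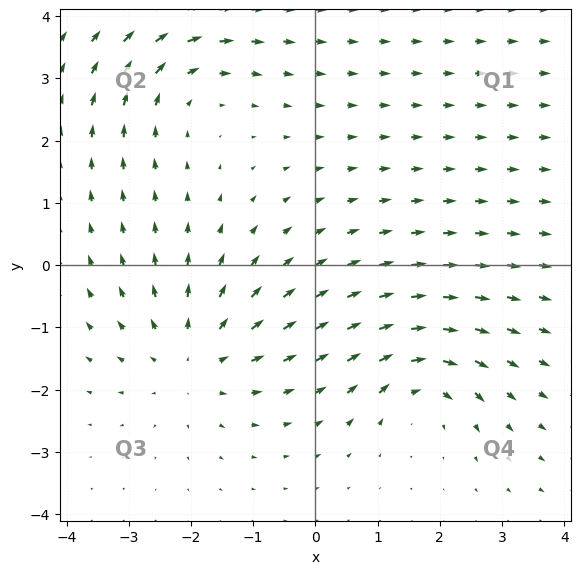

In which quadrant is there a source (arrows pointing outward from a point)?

Q3

The source sits at approximately (-2.0, -1.5), which lies in quadrant Q3. The divergence there is about +3, positive as expected for a source.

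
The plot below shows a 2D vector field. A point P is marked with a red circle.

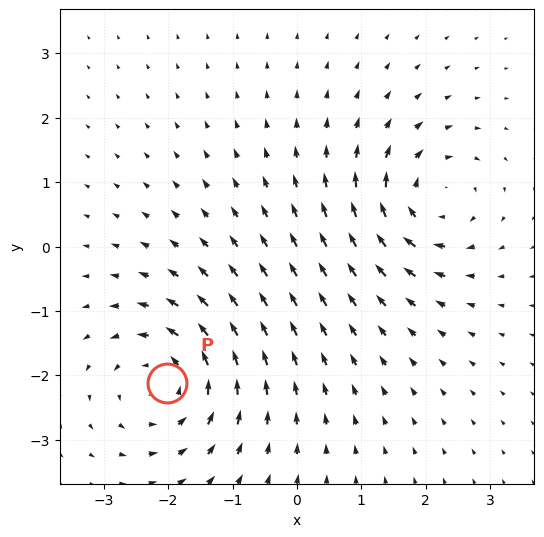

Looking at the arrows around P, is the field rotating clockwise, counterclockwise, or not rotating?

Near P at (-2.0, -2.1) the arrows circulate counterclockwise. The curl (z-component) there is about +5; positive curl means counterclockwise rotation.

counterclockwise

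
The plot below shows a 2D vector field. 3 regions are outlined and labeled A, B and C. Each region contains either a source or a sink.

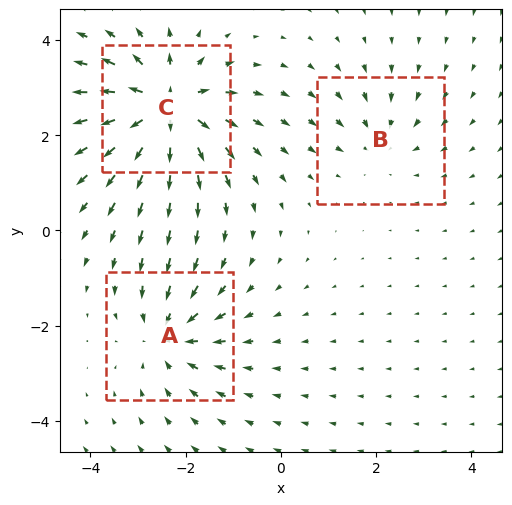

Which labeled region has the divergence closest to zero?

B

Divergence at each region's feature centre — A: about -3, B: about -2, C: about +5. Region B is closest to zero.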